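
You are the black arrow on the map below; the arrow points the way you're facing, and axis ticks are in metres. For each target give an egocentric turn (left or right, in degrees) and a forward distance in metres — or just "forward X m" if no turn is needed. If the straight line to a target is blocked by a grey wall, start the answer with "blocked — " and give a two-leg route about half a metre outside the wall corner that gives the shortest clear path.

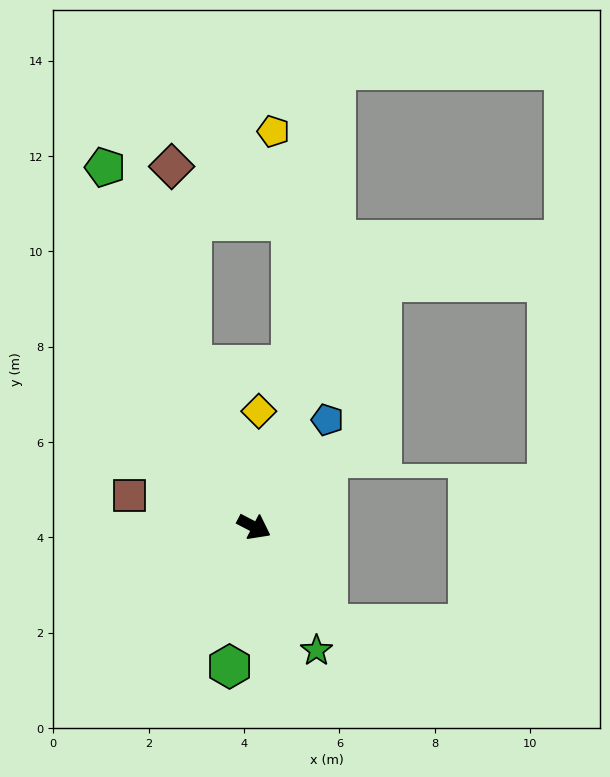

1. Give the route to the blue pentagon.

turn left 83°, forward 2.7 m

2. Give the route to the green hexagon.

turn right 72°, forward 3.0 m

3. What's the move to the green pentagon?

turn left 140°, forward 8.2 m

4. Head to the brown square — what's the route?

turn right 167°, forward 2.7 m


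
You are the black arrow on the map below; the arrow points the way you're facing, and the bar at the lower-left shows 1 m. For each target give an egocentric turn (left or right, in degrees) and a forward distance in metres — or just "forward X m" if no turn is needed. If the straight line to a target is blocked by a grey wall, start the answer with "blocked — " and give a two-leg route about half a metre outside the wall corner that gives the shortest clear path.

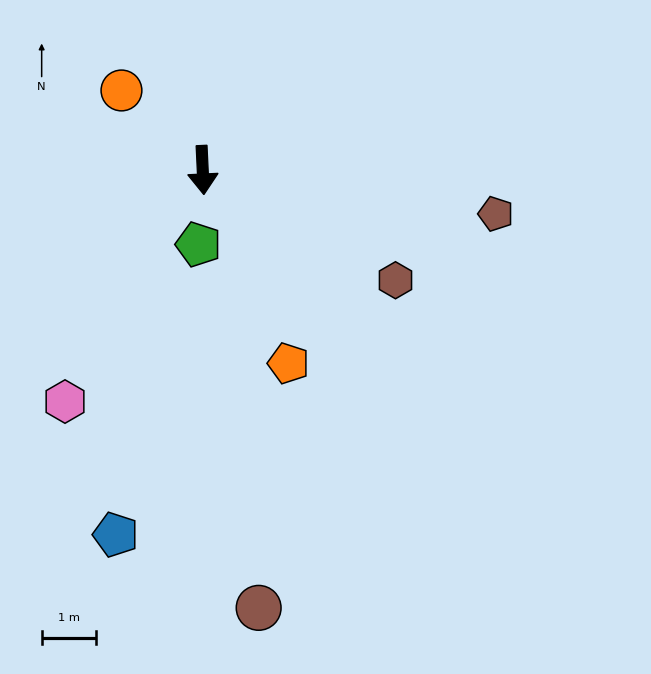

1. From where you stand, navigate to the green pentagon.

turn right 6°, forward 1.4 m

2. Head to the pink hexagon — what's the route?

turn right 33°, forward 5.0 m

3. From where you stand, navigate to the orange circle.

turn right 137°, forward 2.1 m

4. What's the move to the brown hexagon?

turn left 58°, forward 4.1 m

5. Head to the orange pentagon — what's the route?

turn left 21°, forward 3.9 m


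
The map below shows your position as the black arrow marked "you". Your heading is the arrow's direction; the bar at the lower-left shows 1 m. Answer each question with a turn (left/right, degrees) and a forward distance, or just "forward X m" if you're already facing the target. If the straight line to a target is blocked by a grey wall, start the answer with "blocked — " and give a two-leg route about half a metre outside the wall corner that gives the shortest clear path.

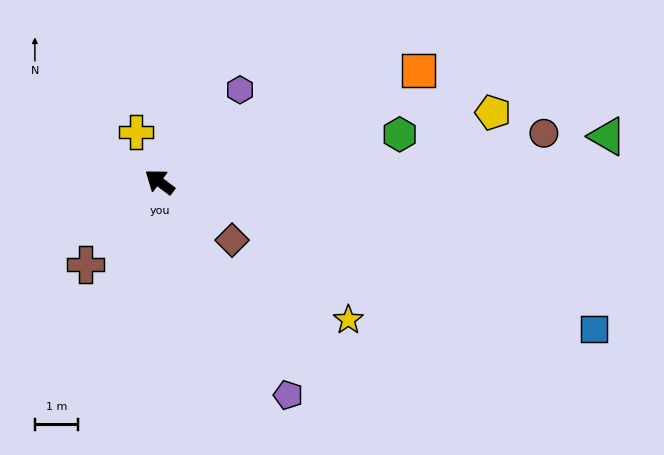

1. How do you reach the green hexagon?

turn right 132°, forward 5.6 m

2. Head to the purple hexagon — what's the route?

turn right 94°, forward 2.8 m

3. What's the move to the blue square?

turn right 162°, forward 10.6 m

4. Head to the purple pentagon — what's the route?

turn left 158°, forward 5.7 m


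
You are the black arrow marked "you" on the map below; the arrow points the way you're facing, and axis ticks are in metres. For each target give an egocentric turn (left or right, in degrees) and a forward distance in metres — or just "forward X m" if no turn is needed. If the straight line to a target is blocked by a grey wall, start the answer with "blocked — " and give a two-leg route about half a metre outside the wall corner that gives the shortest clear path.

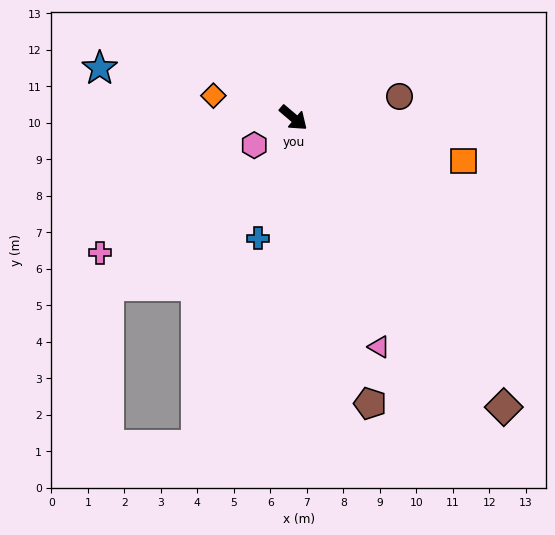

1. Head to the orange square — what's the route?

turn left 26°, forward 4.8 m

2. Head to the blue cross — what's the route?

turn right 66°, forward 3.4 m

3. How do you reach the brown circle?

turn left 52°, forward 3.0 m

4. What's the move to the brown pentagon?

turn right 35°, forward 8.1 m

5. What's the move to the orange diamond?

turn right 155°, forward 2.3 m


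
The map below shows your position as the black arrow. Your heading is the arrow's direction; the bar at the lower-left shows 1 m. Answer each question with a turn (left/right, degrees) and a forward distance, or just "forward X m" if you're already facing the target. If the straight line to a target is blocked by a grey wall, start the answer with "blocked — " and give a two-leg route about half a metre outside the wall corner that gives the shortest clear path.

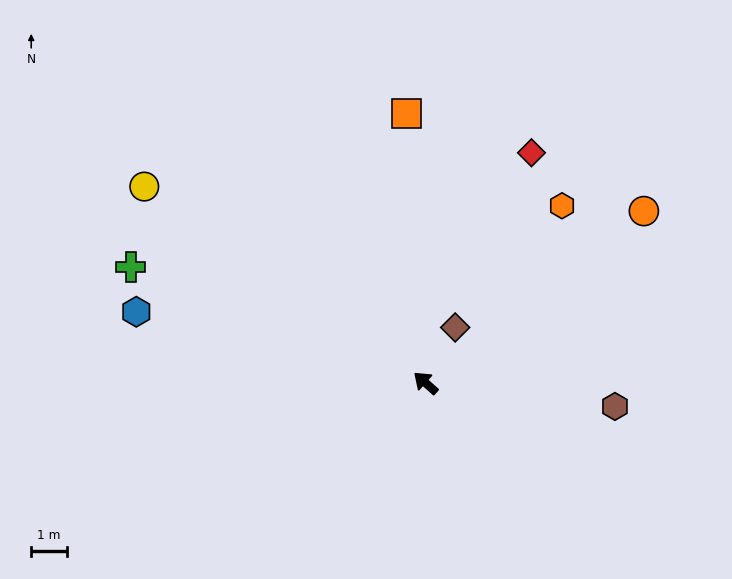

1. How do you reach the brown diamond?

turn right 76°, forward 1.8 m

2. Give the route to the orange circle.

turn right 100°, forward 7.8 m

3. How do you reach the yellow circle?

turn left 7°, forward 9.6 m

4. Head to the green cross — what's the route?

turn left 20°, forward 8.8 m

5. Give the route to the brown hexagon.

turn right 145°, forward 5.3 m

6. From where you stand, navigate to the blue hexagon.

turn left 28°, forward 8.3 m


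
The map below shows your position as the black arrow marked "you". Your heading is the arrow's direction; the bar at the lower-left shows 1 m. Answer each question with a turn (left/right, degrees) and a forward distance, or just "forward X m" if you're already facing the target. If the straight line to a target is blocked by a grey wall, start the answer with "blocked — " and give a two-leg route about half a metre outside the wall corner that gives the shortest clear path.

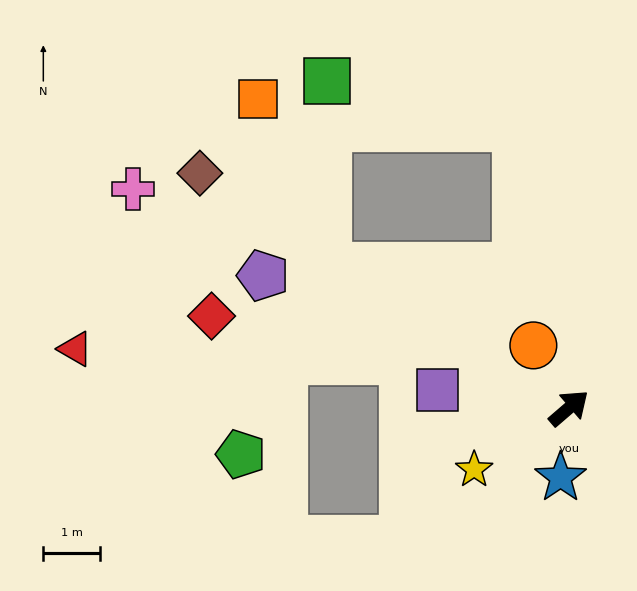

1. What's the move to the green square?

blocked — turn left 109°, forward 4.9 m, then turn right 60°, forward 3.2 m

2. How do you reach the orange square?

blocked — turn left 109°, forward 4.9 m, then turn right 37°, forward 3.2 m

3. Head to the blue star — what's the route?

turn right 138°, forward 1.2 m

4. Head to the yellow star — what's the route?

turn left 172°, forward 2.0 m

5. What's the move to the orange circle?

turn left 79°, forward 1.3 m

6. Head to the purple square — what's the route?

turn left 131°, forward 2.3 m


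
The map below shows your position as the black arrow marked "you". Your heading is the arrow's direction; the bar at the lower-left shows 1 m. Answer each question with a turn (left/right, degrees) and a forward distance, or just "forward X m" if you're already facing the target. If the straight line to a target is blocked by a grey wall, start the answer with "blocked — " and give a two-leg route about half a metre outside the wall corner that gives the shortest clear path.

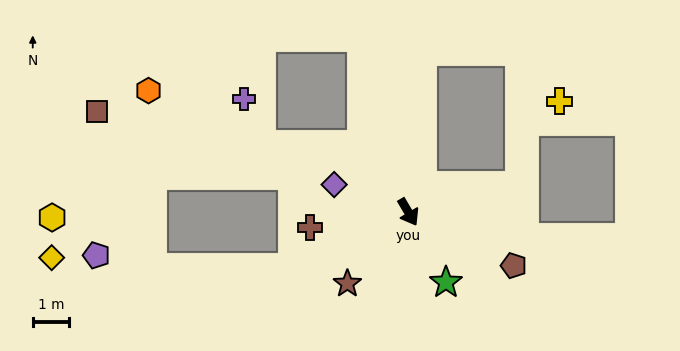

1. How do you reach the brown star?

turn right 71°, forward 2.6 m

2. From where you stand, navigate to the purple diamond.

turn right 141°, forward 2.2 m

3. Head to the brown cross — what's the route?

turn right 112°, forward 2.8 m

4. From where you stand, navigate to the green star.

turn right 2°, forward 2.2 m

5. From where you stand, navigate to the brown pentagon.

turn left 33°, forward 3.3 m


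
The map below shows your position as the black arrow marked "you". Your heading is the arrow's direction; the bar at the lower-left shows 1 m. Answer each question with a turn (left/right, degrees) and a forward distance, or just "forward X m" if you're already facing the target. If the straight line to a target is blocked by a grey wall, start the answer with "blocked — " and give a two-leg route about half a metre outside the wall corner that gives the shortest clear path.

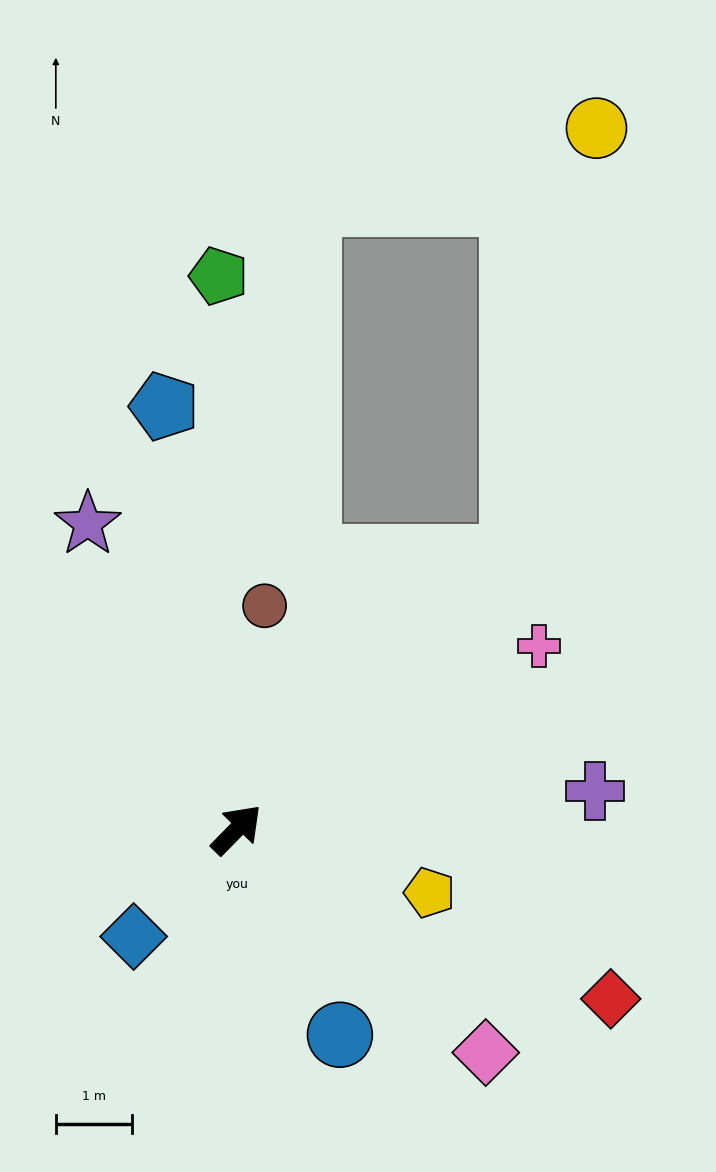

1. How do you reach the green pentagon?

turn left 46°, forward 7.2 m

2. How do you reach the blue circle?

turn right 109°, forward 3.0 m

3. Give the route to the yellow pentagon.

turn right 64°, forward 2.7 m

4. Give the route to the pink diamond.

turn right 87°, forward 4.4 m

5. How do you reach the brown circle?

turn left 37°, forward 3.0 m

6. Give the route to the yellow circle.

blocked — forward 5.1 m, then turn left 33°, forward 5.7 m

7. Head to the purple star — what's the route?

turn left 70°, forward 4.4 m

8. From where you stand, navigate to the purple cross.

turn right 39°, forward 4.7 m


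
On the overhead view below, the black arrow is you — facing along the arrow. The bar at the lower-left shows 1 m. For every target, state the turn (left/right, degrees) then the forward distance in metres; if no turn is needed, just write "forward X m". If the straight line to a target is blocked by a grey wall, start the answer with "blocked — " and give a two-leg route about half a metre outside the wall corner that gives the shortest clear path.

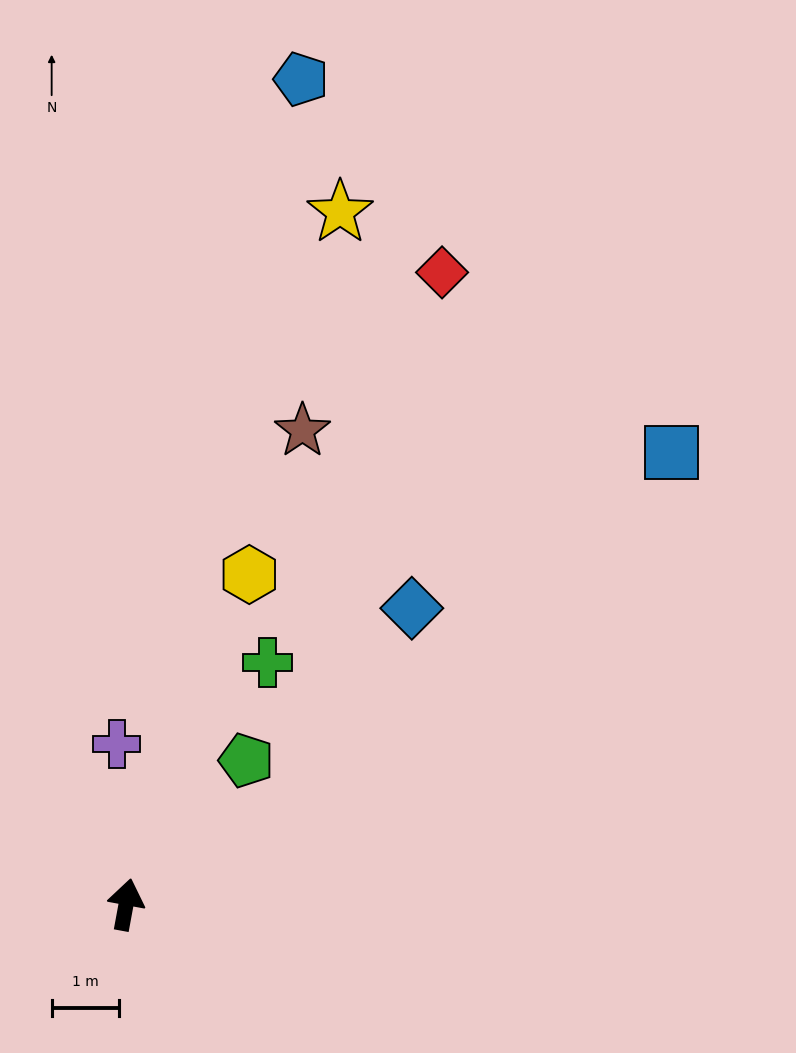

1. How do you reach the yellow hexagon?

turn right 10°, forward 5.2 m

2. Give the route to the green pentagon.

turn right 29°, forward 2.8 m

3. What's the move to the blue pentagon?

forward 12.5 m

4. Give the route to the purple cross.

turn left 14°, forward 2.4 m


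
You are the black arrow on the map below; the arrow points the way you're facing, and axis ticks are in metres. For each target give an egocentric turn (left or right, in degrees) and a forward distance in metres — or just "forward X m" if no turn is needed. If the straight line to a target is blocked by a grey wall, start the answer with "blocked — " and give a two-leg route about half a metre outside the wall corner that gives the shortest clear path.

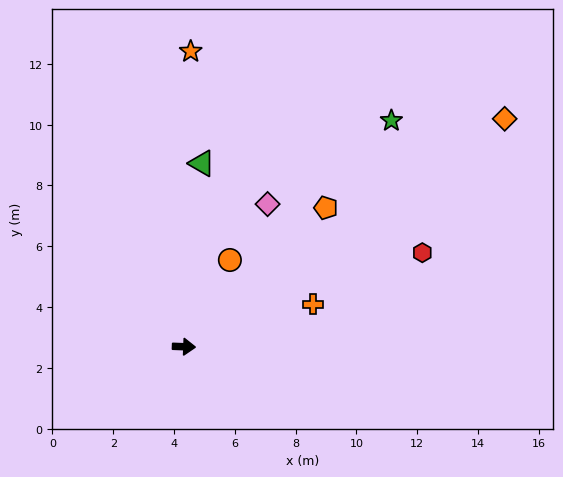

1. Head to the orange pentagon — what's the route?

turn left 46°, forward 6.5 m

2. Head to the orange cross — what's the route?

turn left 20°, forward 4.5 m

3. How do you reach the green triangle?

turn left 87°, forward 6.1 m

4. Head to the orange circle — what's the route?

turn left 64°, forward 3.2 m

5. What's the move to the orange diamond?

turn left 38°, forward 12.9 m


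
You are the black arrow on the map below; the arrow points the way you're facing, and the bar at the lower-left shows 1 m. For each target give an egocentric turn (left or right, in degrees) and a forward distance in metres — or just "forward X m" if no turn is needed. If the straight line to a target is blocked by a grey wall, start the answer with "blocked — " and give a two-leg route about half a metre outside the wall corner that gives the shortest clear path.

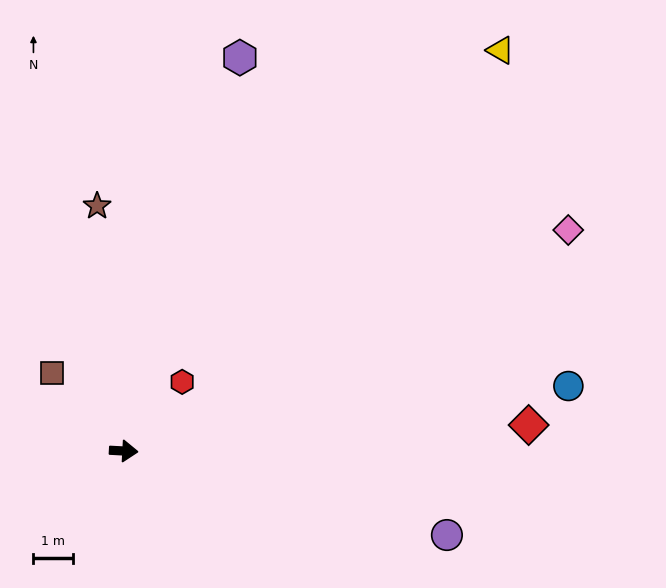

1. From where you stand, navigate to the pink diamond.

turn left 30°, forward 12.7 m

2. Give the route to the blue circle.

turn left 11°, forward 11.5 m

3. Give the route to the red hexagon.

turn left 53°, forward 2.3 m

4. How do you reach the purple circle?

turn right 11°, forward 8.5 m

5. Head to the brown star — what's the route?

turn left 99°, forward 6.3 m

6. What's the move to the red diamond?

turn left 7°, forward 10.4 m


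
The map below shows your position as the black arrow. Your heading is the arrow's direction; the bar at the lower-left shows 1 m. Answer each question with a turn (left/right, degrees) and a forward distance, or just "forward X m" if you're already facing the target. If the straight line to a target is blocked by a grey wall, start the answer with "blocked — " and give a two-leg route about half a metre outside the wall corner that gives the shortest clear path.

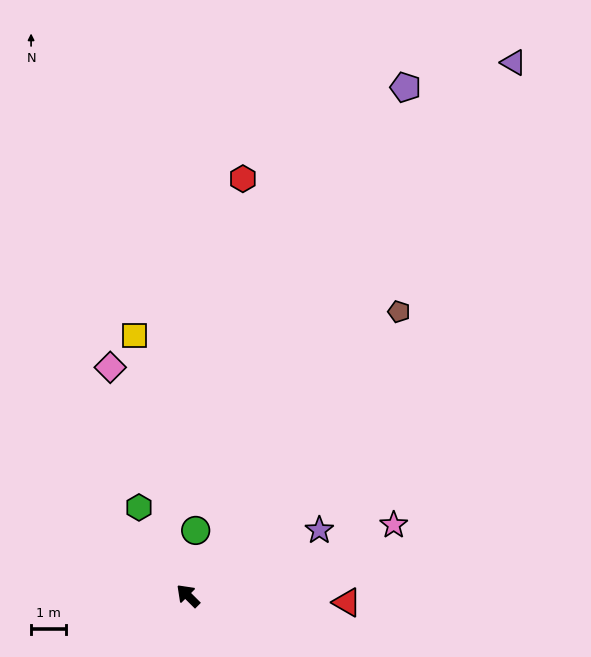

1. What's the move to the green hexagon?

turn right 16°, forward 2.9 m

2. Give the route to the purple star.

turn right 109°, forward 4.2 m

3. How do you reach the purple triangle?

turn right 77°, forward 18.0 m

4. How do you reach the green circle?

turn right 52°, forward 1.9 m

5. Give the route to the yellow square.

turn right 34°, forward 7.7 m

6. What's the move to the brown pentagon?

turn right 82°, forward 10.2 m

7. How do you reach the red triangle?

turn right 138°, forward 4.6 m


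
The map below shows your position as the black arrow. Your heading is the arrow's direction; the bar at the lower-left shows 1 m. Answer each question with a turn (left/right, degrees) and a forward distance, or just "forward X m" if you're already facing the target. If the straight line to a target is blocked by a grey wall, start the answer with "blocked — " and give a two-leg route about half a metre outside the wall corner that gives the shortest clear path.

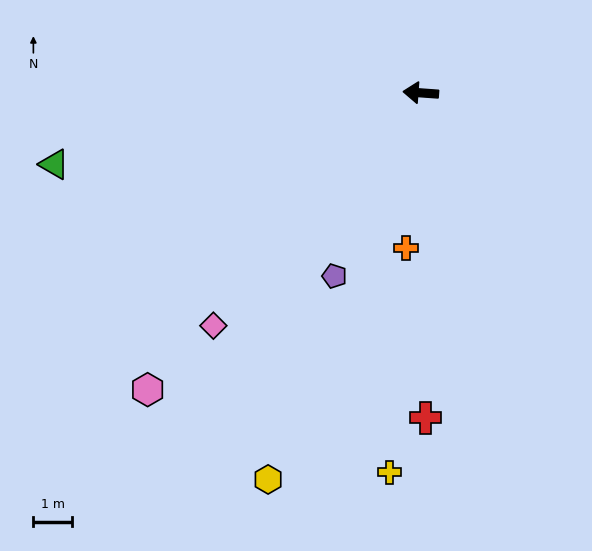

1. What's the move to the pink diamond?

turn left 52°, forward 8.0 m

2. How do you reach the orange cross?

turn left 89°, forward 4.0 m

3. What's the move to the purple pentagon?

turn left 69°, forward 5.2 m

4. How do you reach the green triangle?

turn left 15°, forward 9.6 m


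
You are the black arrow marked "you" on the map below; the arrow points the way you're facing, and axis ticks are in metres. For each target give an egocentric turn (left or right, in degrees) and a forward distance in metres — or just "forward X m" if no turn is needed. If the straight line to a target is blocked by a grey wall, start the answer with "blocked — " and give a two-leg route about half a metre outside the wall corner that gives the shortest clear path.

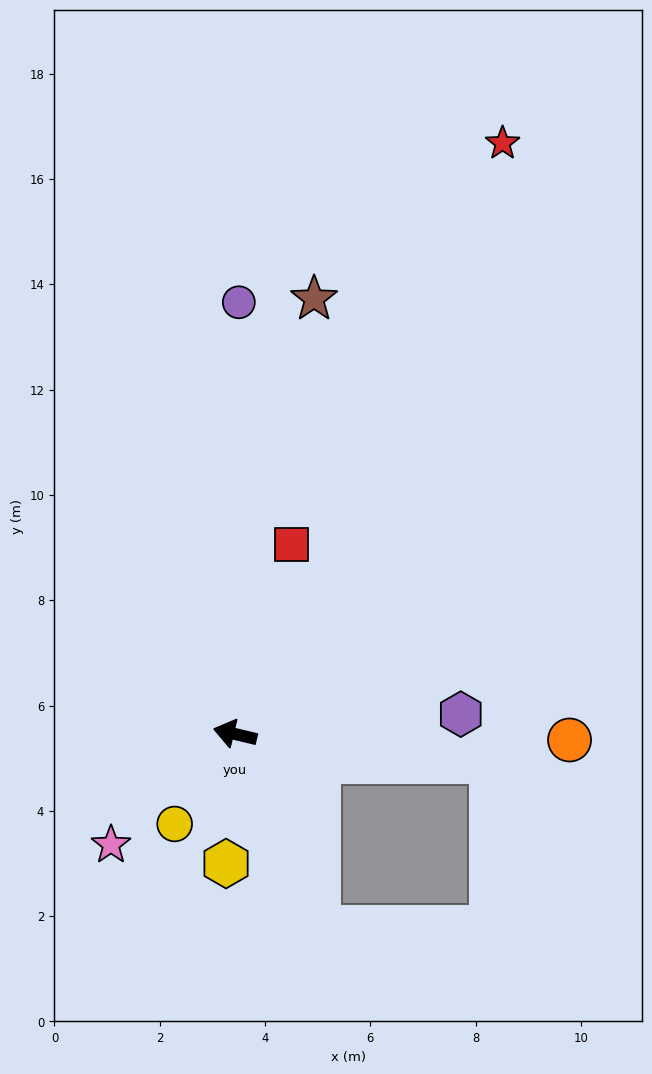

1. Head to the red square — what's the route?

turn right 93°, forward 3.7 m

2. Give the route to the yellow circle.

turn left 70°, forward 2.1 m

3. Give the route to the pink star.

turn left 55°, forward 3.2 m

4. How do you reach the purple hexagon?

turn right 162°, forward 4.3 m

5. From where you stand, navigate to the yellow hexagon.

turn left 99°, forward 2.5 m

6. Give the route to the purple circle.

turn right 77°, forward 8.2 m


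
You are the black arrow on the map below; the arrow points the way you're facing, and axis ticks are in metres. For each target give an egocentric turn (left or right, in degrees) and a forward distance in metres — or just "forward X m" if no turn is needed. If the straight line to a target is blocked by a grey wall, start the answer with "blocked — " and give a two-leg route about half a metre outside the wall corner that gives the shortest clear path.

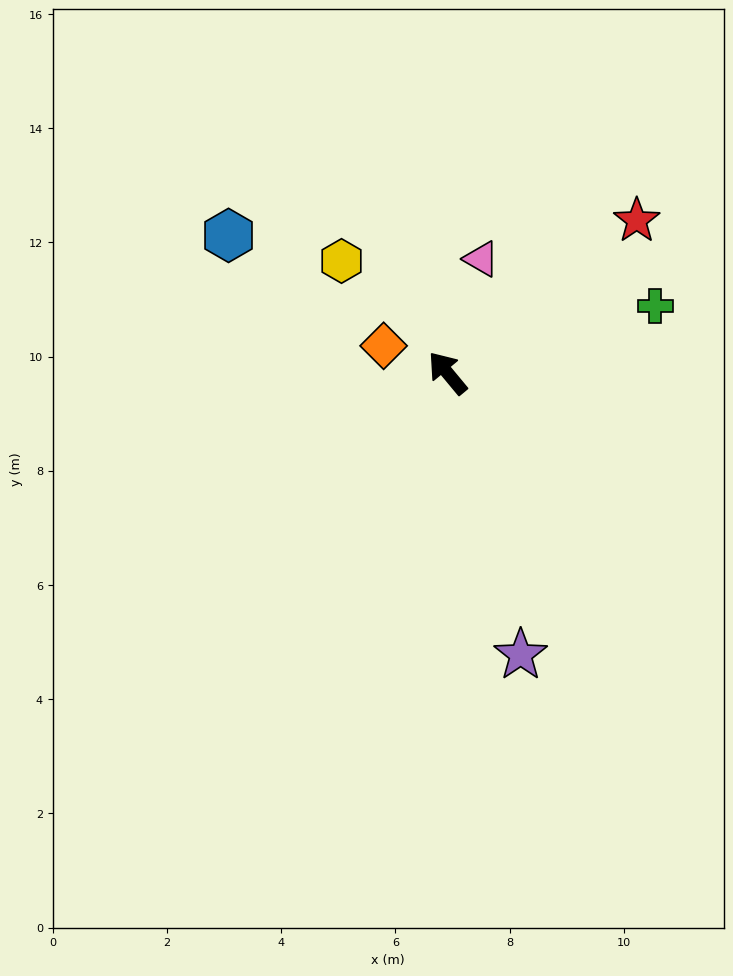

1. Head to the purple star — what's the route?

turn left 155°, forward 5.1 m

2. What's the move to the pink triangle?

turn right 56°, forward 2.1 m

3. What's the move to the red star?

turn right 91°, forward 4.3 m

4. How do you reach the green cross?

turn right 112°, forward 3.8 m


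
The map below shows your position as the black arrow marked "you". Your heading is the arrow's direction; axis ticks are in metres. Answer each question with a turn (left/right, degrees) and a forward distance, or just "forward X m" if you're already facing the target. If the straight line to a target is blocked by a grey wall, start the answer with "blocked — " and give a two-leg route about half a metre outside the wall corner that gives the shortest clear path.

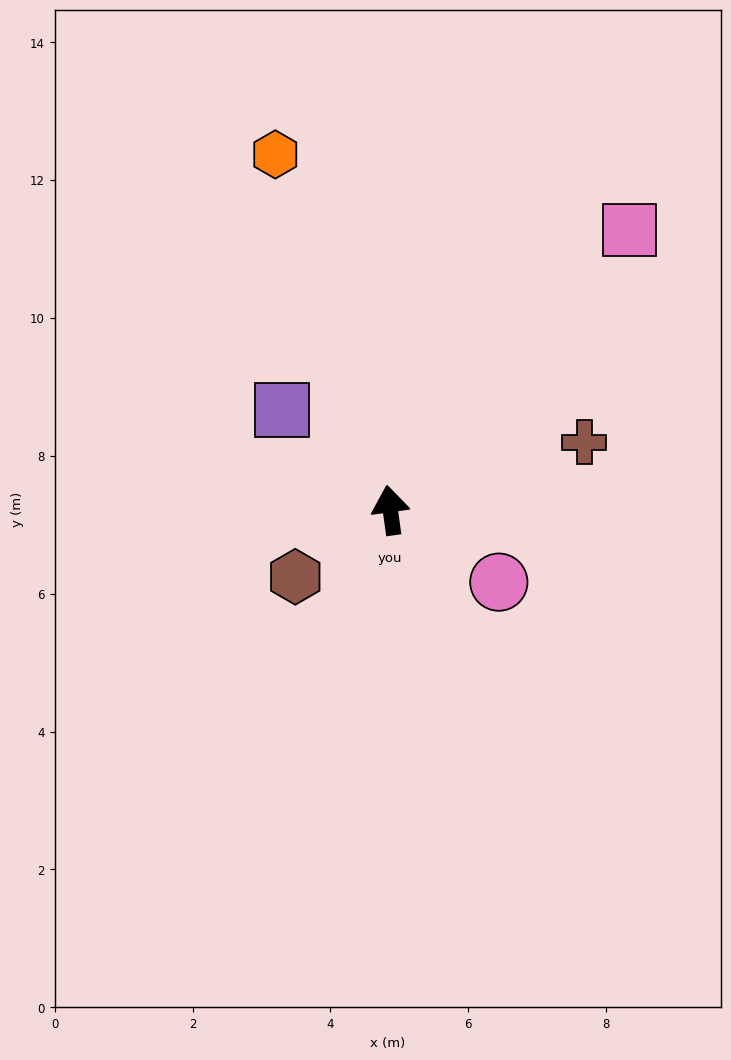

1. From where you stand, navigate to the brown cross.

turn right 79°, forward 3.0 m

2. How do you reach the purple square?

turn left 39°, forward 2.1 m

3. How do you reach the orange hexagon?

turn left 10°, forward 5.4 m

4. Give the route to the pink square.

turn right 48°, forward 5.3 m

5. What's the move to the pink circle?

turn right 131°, forward 1.9 m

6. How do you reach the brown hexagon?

turn left 117°, forward 1.7 m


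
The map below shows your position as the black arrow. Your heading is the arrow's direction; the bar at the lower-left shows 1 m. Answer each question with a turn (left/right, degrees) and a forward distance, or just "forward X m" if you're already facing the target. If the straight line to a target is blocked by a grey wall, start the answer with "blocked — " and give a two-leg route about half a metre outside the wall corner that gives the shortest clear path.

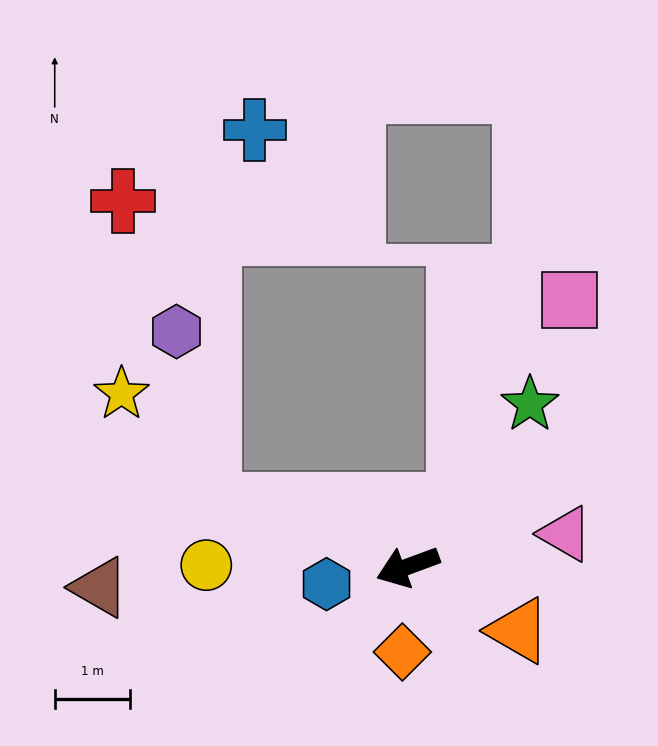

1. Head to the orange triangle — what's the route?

turn left 130°, forward 1.7 m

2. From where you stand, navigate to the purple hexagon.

blocked — turn right 37°, forward 2.8 m, then turn right 63°, forward 2.3 m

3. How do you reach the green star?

turn right 147°, forward 2.7 m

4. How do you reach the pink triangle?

turn left 171°, forward 2.1 m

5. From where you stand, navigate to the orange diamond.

turn left 66°, forward 1.1 m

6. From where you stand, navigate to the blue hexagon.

turn right 8°, forward 1.1 m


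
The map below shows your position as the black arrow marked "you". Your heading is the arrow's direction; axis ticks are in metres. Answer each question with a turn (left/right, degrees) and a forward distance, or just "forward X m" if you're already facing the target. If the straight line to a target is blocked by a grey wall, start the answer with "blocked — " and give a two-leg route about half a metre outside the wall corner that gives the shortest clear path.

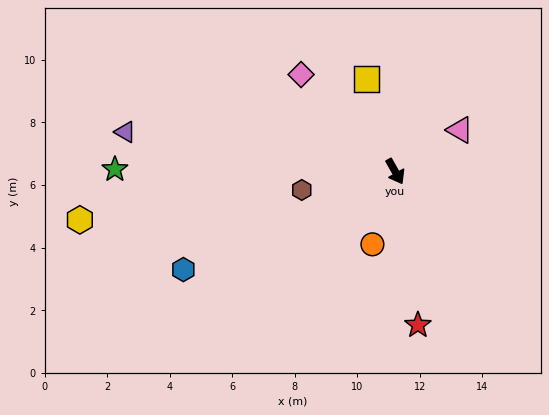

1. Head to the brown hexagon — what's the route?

turn right 108°, forward 3.0 m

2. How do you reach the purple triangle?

turn right 128°, forward 8.7 m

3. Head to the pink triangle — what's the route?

turn left 93°, forward 2.5 m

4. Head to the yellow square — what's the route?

turn left 168°, forward 3.1 m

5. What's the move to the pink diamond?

turn right 165°, forward 4.3 m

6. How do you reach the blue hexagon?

turn right 95°, forward 7.5 m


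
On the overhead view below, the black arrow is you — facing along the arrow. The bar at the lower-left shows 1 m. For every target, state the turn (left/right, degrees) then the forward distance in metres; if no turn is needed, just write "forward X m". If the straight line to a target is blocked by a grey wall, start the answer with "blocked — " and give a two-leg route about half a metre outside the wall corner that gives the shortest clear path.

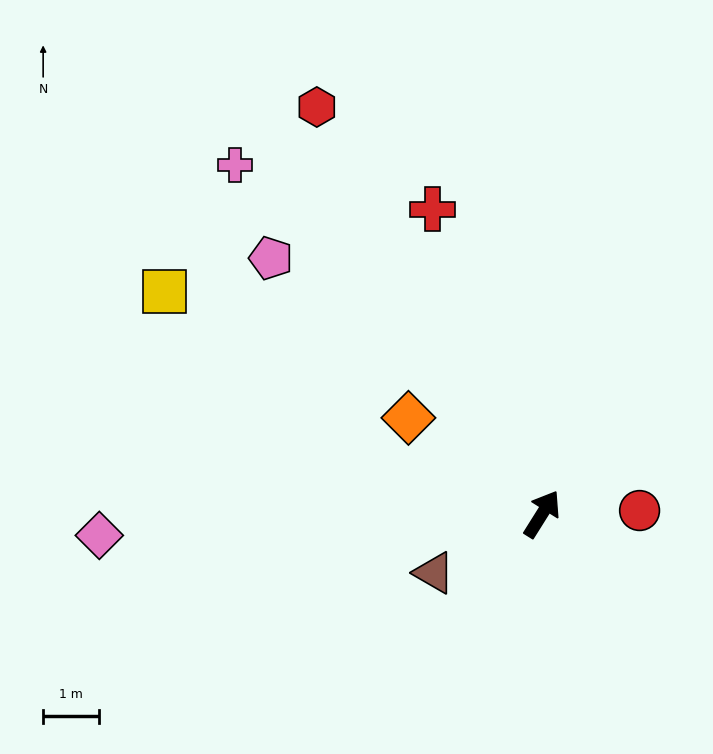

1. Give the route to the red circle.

turn right 56°, forward 1.8 m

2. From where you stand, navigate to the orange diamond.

turn left 86°, forward 3.0 m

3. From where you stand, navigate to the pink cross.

turn left 73°, forward 8.4 m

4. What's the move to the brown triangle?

turn left 151°, forward 2.2 m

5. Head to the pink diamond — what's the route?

turn left 125°, forward 8.0 m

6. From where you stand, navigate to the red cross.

turn left 52°, forward 5.8 m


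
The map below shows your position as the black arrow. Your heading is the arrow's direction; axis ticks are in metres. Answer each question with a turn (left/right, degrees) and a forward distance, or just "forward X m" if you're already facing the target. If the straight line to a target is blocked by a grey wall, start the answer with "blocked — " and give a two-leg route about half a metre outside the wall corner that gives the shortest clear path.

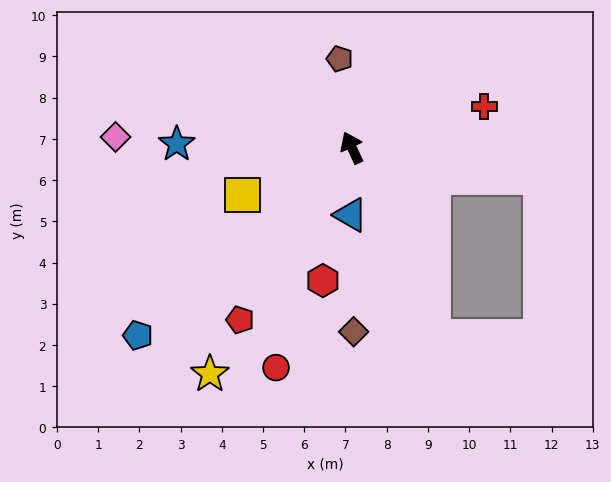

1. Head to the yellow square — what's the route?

turn left 89°, forward 2.9 m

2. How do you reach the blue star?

turn left 64°, forward 4.3 m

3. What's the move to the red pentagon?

turn left 122°, forward 5.0 m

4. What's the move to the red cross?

turn right 98°, forward 3.4 m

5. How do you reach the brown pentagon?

turn right 17°, forward 2.2 m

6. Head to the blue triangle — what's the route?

turn left 154°, forward 1.6 m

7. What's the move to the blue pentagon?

turn left 106°, forward 6.9 m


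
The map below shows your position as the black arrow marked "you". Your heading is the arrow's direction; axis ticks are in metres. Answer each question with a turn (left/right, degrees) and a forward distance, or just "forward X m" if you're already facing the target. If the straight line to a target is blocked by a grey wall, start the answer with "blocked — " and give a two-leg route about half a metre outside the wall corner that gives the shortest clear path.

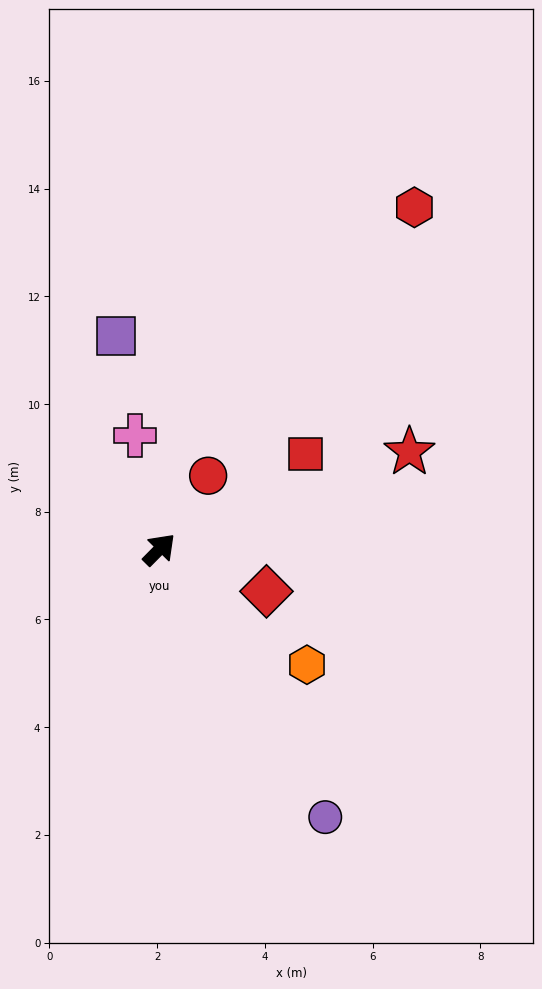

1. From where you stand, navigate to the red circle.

turn left 11°, forward 1.6 m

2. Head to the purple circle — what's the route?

turn right 104°, forward 5.9 m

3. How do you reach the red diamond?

turn right 67°, forward 2.1 m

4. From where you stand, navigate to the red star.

turn right 24°, forward 5.0 m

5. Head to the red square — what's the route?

turn right 12°, forward 3.2 m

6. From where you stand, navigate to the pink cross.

turn left 57°, forward 2.2 m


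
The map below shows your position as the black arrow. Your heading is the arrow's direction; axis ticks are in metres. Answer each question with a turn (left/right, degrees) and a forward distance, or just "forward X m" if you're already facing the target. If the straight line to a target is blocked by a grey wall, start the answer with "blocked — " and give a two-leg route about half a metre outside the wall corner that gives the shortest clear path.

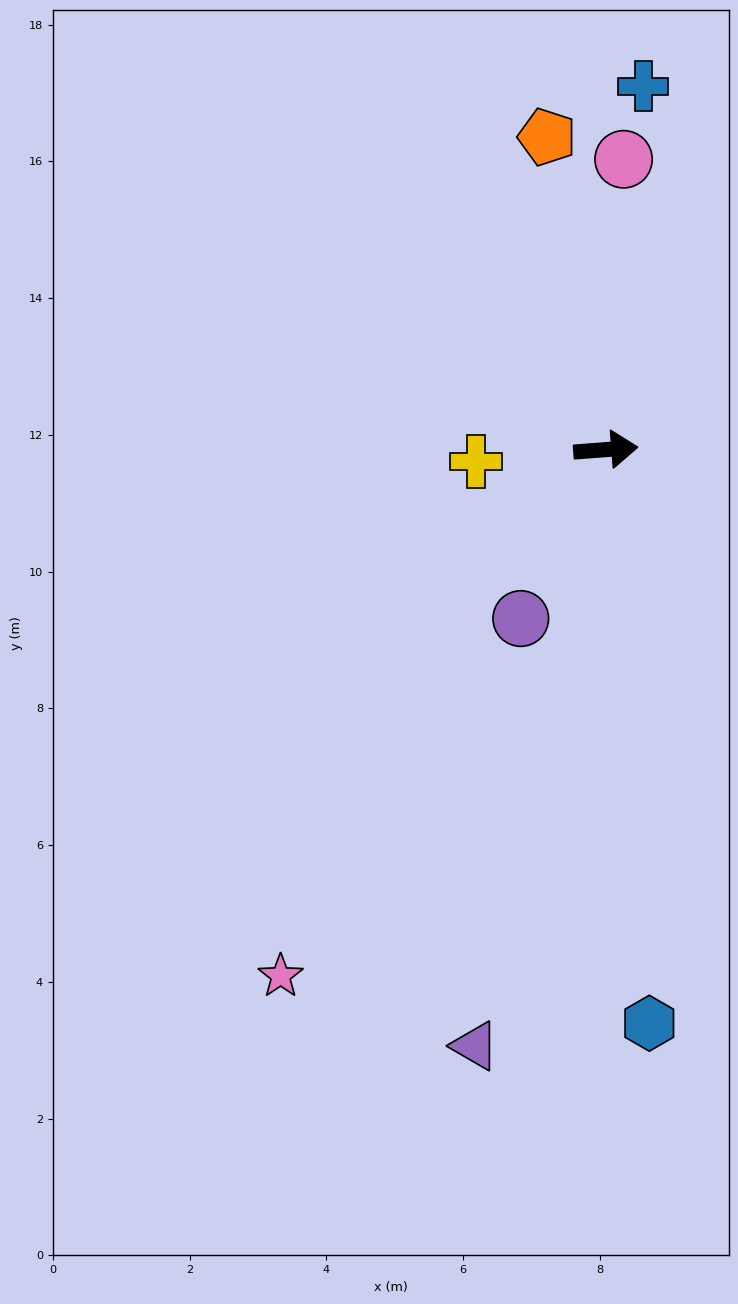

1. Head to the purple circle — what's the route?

turn right 121°, forward 2.8 m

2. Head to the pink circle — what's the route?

turn left 82°, forward 4.3 m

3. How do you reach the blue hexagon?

turn right 90°, forward 8.4 m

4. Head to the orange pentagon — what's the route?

turn left 96°, forward 4.7 m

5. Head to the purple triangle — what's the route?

turn right 107°, forward 8.9 m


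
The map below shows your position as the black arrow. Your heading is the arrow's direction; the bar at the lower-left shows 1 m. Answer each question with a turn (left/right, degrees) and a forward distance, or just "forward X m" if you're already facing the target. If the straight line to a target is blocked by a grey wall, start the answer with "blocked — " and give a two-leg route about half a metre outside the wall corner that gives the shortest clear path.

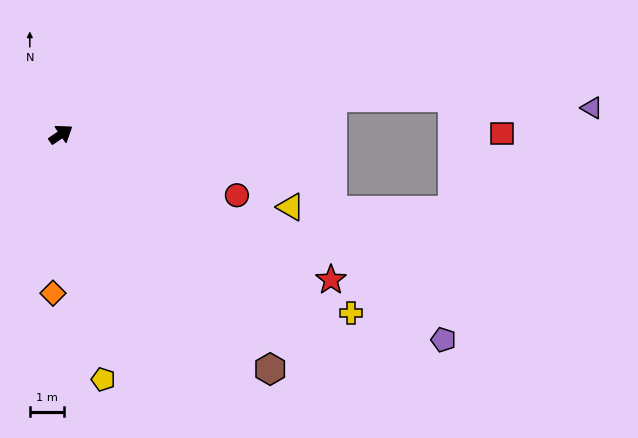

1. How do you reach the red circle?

turn right 54°, forward 5.4 m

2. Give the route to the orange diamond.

turn right 127°, forward 4.6 m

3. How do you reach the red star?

turn right 63°, forward 8.9 m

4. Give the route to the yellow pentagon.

turn right 115°, forward 7.2 m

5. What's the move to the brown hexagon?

turn right 83°, forward 9.1 m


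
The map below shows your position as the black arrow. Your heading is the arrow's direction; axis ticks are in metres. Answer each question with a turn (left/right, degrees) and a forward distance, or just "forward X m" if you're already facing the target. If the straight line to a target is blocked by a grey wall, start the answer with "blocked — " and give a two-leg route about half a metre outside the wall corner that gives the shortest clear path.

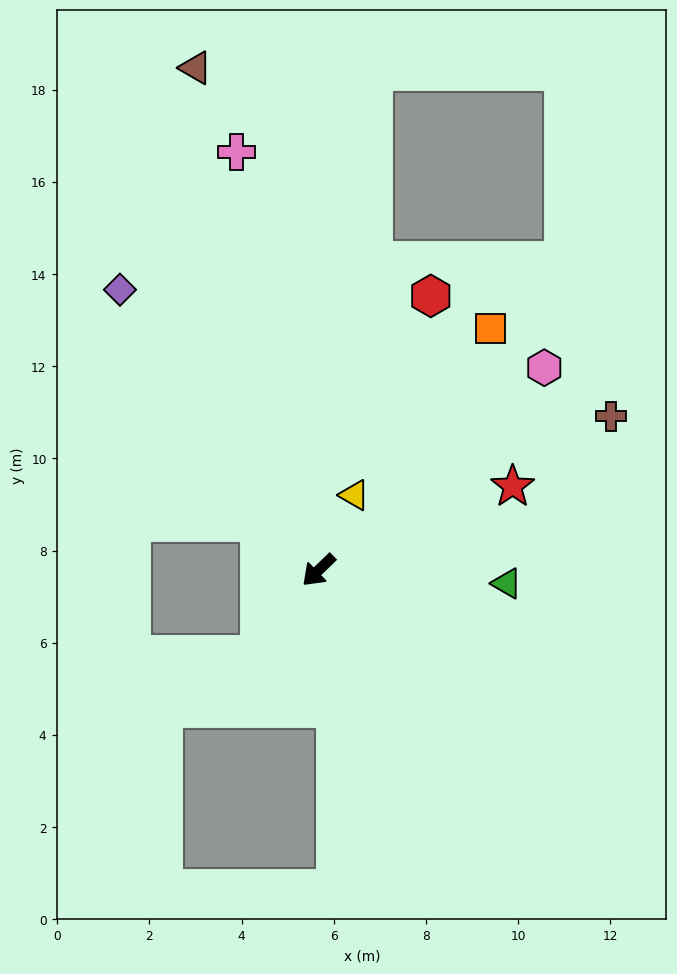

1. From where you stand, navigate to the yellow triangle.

turn right 160°, forward 1.8 m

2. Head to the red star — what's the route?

turn left 159°, forward 4.6 m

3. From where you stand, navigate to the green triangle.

turn left 132°, forward 4.1 m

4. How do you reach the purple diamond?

turn right 99°, forward 7.5 m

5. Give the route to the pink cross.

turn right 123°, forward 9.2 m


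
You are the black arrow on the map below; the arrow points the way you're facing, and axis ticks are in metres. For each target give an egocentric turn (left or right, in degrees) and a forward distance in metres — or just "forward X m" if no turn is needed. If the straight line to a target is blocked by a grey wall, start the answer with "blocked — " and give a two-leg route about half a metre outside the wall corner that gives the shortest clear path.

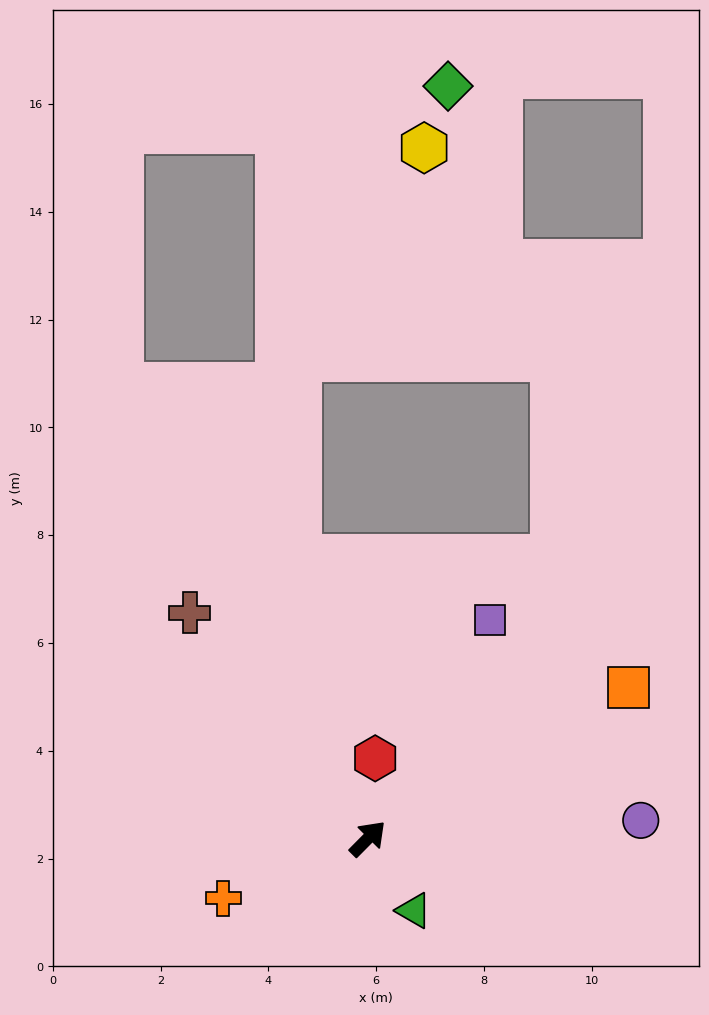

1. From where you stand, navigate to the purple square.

turn left 16°, forward 4.6 m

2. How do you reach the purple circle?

turn right 41°, forward 5.1 m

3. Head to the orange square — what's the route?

turn right 15°, forward 5.6 m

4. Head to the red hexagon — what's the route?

turn left 40°, forward 1.5 m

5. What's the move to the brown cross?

turn left 83°, forward 5.3 m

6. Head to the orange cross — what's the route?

turn left 157°, forward 2.9 m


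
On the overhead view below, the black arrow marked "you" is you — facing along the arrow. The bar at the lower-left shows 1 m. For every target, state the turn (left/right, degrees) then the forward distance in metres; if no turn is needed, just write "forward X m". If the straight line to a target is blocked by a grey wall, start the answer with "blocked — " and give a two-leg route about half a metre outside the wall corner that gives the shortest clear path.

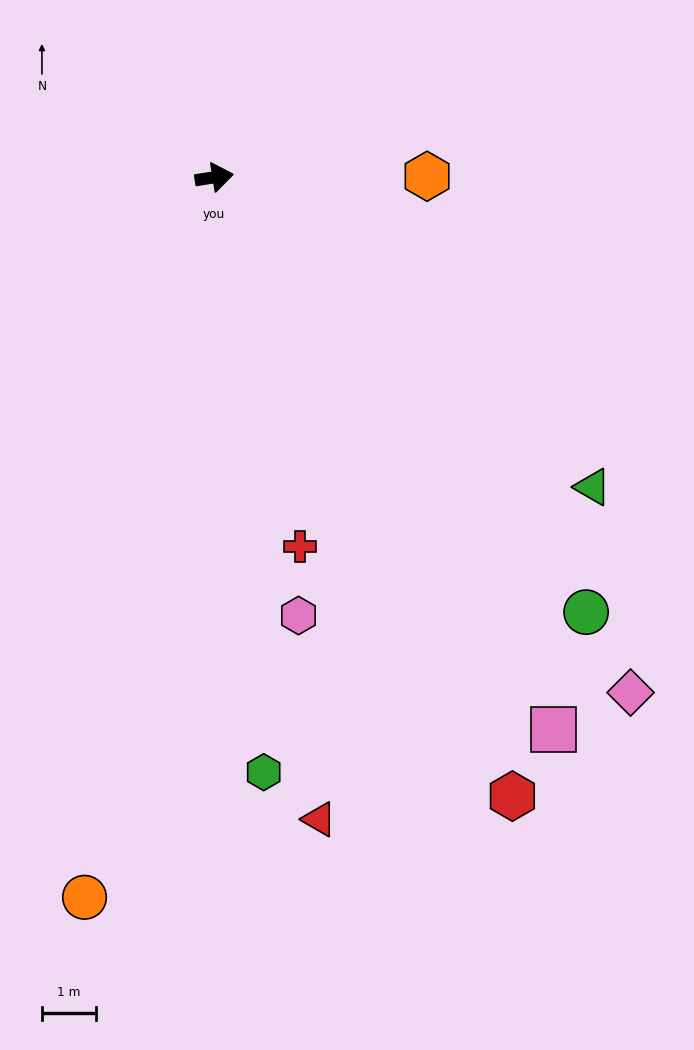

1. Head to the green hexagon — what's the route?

turn right 94°, forward 11.1 m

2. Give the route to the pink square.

turn right 67°, forward 12.1 m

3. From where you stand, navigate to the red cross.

turn right 86°, forward 7.1 m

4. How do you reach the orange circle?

turn right 109°, forward 13.6 m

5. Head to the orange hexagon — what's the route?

turn right 9°, forward 4.0 m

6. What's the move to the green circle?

turn right 58°, forward 10.7 m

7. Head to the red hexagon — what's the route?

turn right 73°, forward 12.8 m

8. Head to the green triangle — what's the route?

turn right 48°, forward 9.1 m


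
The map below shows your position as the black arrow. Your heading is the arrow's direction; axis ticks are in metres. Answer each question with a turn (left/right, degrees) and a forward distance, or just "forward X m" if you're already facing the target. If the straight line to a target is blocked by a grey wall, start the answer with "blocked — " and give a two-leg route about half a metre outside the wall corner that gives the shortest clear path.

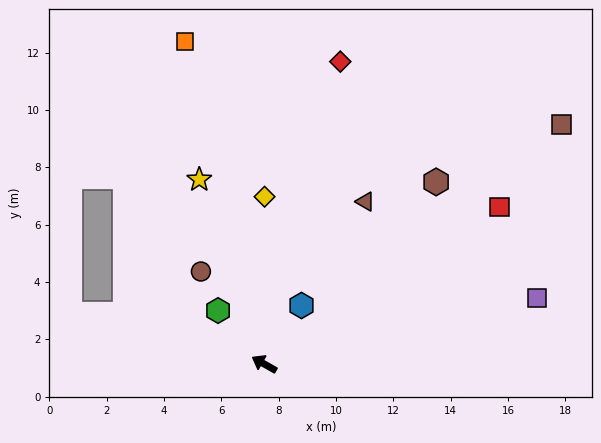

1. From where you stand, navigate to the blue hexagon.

turn right 93°, forward 2.4 m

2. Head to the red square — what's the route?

turn right 117°, forward 9.9 m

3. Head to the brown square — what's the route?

turn right 112°, forward 13.3 m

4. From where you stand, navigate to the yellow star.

turn right 41°, forward 6.8 m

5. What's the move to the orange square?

turn right 47°, forward 11.6 m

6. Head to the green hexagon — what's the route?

turn right 20°, forward 2.5 m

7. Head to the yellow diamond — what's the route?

turn right 61°, forward 5.8 m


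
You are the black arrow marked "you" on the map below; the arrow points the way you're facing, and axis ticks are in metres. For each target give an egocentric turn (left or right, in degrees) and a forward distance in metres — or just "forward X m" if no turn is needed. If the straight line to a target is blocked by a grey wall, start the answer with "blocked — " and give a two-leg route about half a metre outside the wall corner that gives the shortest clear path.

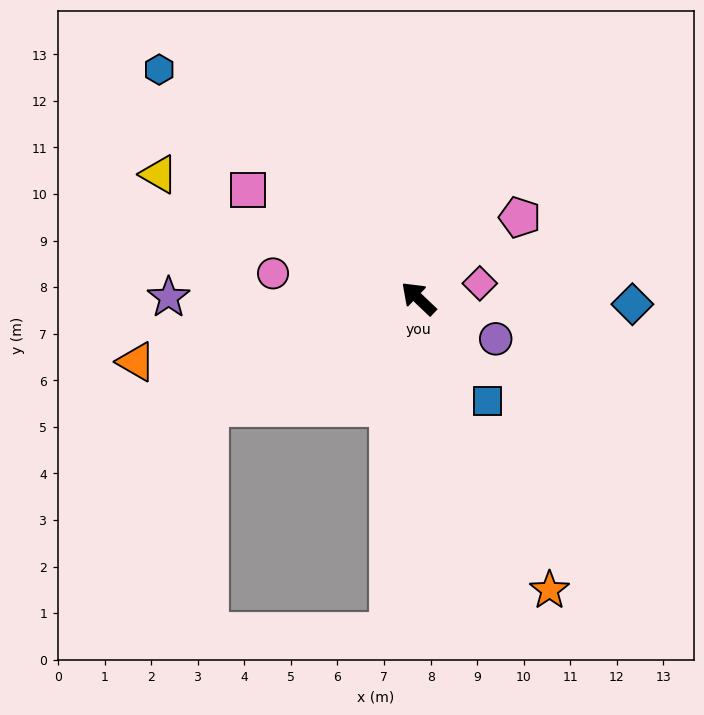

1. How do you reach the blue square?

turn left 167°, forward 2.7 m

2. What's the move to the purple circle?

turn right 164°, forward 1.9 m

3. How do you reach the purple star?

turn left 43°, forward 5.4 m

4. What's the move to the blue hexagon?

turn left 2°, forward 7.4 m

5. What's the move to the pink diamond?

turn right 123°, forward 1.4 m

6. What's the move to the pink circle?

turn left 34°, forward 3.2 m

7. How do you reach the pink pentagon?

turn right 98°, forward 2.8 m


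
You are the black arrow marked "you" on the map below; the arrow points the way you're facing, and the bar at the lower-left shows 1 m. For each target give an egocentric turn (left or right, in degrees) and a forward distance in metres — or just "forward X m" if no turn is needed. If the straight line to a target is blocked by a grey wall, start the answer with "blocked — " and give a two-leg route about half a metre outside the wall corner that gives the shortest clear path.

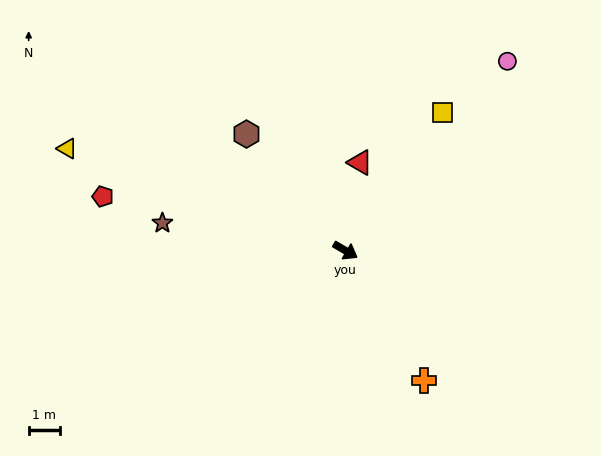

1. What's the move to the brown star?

turn right 158°, forward 6.0 m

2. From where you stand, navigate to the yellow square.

turn left 85°, forward 5.4 m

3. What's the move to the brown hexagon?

turn left 161°, forward 4.9 m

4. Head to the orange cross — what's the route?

turn right 29°, forward 4.9 m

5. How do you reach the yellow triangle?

turn right 170°, forward 9.5 m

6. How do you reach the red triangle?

turn left 111°, forward 2.9 m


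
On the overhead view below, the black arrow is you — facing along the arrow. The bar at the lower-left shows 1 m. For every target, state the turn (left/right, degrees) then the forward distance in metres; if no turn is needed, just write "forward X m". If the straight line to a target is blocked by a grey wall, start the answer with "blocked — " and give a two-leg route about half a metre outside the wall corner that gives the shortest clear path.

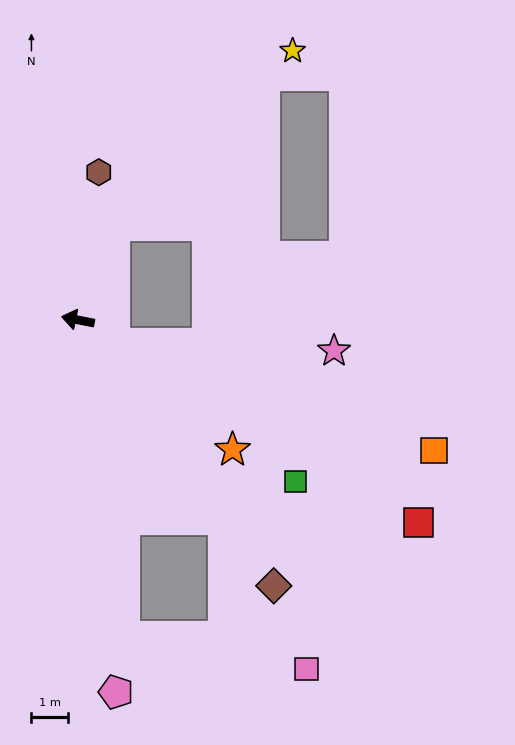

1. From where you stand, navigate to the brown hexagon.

turn right 87°, forward 4.0 m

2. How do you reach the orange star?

turn left 151°, forward 5.4 m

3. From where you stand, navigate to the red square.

turn left 161°, forward 10.7 m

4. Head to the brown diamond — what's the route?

turn left 138°, forward 8.9 m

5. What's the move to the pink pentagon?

turn left 107°, forward 10.1 m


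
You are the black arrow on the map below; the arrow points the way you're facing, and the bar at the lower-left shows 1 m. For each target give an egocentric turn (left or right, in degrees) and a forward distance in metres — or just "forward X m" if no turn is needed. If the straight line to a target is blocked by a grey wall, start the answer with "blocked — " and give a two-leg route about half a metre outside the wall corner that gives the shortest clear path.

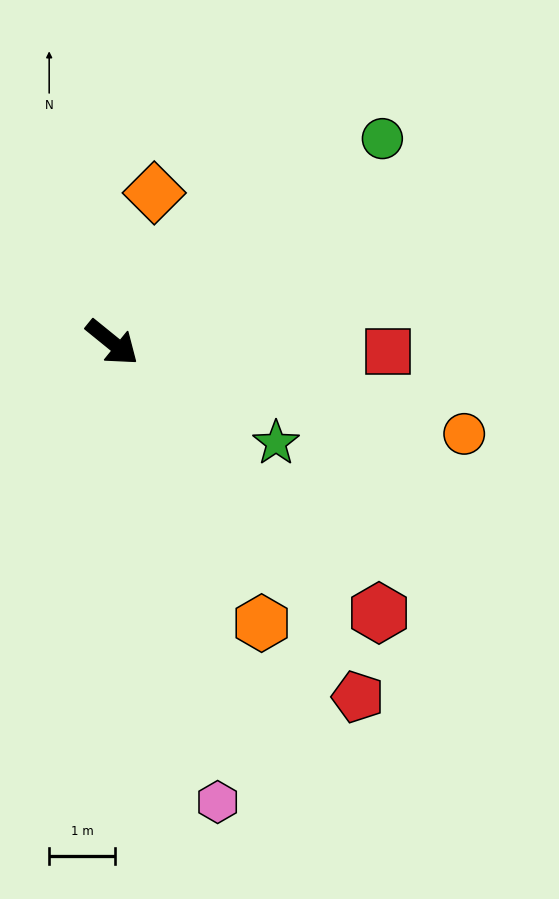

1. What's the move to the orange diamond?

turn left 113°, forward 2.3 m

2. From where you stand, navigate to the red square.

turn left 37°, forward 4.2 m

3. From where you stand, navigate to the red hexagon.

turn right 6°, forward 5.7 m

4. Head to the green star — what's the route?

turn left 8°, forward 2.9 m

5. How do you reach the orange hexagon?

turn right 23°, forward 4.8 m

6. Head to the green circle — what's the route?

turn left 76°, forward 5.1 m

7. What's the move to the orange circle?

turn left 24°, forward 5.5 m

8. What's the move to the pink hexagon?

turn right 38°, forward 7.1 m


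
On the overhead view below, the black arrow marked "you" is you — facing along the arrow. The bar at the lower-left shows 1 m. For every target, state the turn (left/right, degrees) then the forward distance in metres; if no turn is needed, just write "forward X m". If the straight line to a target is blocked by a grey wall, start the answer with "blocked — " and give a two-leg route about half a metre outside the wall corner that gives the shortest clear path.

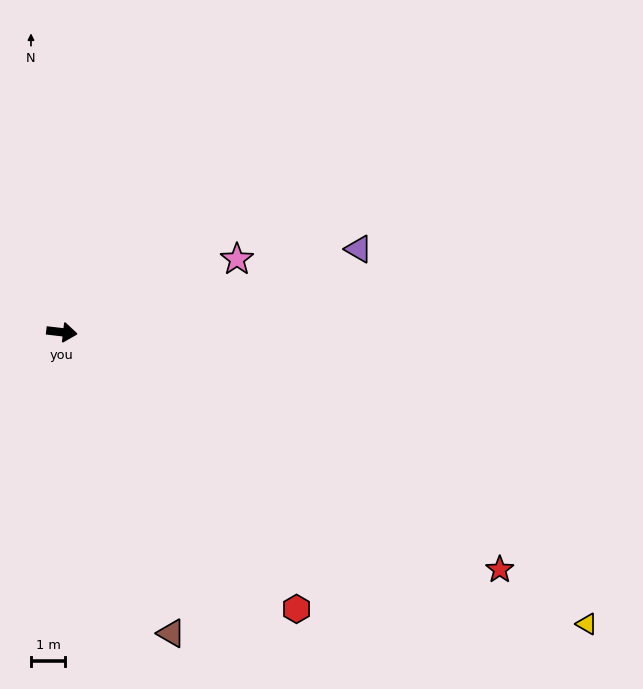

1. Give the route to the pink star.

turn left 29°, forward 5.5 m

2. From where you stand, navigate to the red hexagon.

turn right 43°, forward 10.5 m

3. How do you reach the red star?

turn right 22°, forward 14.4 m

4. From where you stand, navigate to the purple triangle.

turn left 22°, forward 8.9 m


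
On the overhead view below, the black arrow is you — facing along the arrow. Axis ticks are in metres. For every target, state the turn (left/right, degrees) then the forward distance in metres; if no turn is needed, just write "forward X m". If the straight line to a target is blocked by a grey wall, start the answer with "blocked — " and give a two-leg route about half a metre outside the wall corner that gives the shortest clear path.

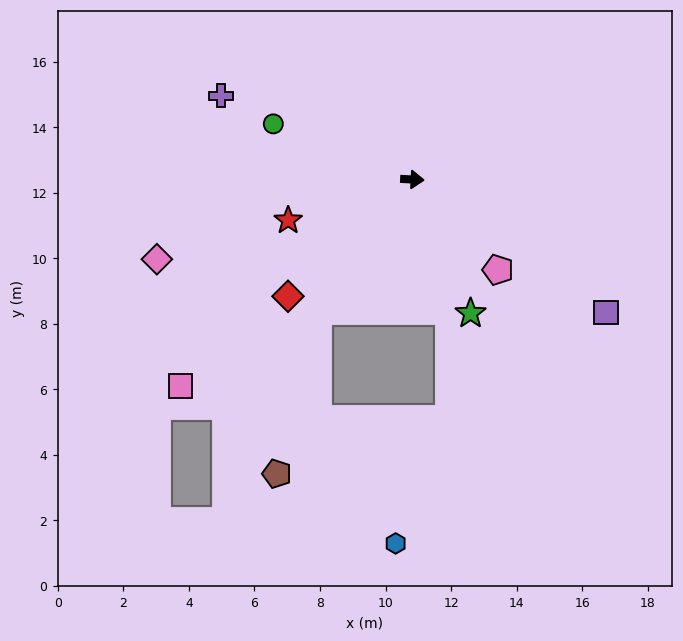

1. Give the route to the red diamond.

turn right 134°, forward 5.2 m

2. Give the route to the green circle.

turn left 161°, forward 4.6 m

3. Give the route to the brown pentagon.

blocked — turn right 123°, forward 4.9 m, then turn left 22°, forward 5.1 m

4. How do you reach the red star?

turn right 159°, forward 4.0 m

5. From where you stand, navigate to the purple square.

turn right 31°, forward 7.2 m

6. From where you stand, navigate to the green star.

turn right 63°, forward 4.5 m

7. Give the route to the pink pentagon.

turn right 44°, forward 3.8 m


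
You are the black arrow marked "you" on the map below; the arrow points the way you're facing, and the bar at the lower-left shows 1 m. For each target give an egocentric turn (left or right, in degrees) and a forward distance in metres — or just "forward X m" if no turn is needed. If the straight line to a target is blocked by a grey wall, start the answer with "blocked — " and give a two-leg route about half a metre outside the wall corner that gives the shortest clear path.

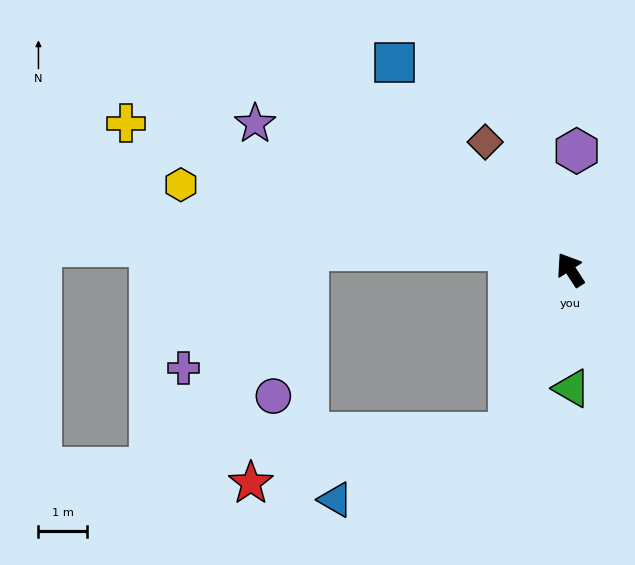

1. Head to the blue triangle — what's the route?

blocked — turn left 126°, forward 3.6 m, then turn right 48°, forward 3.8 m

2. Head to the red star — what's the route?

blocked — turn left 126°, forward 3.6 m, then turn right 58°, forward 5.4 m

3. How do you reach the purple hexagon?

turn right 36°, forward 2.4 m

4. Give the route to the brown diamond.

forward 3.1 m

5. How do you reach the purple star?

turn left 32°, forward 7.1 m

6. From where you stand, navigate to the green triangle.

turn left 147°, forward 2.4 m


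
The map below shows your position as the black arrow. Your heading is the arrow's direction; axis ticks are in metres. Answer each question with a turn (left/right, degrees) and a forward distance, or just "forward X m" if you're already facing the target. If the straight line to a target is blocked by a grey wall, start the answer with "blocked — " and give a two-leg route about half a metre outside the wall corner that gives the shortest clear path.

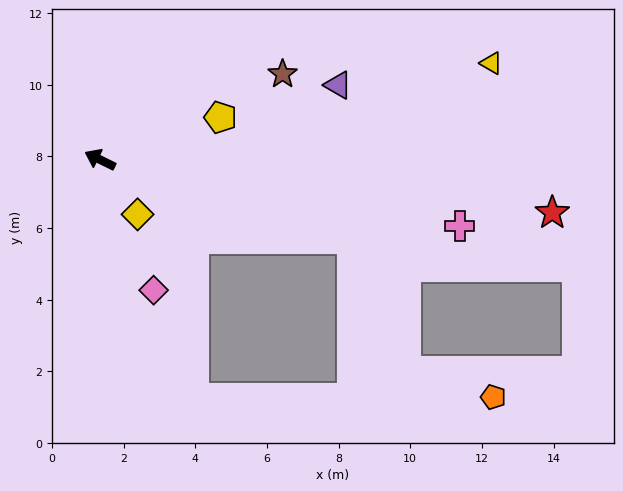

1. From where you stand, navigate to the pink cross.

turn right 164°, forward 10.2 m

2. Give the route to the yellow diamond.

turn left 151°, forward 1.9 m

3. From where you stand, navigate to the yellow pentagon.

turn right 135°, forward 3.6 m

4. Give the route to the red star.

turn right 161°, forward 12.7 m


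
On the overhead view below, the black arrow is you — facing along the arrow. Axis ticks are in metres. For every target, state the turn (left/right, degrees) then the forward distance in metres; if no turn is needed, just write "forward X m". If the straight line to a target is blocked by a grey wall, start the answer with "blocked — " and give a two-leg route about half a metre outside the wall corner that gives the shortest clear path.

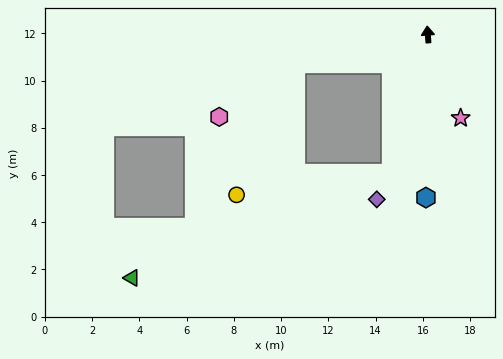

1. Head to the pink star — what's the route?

turn right 163°, forward 3.8 m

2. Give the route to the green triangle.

blocked — turn left 161°, forward 6.1 m, then turn right 53°, forward 11.8 m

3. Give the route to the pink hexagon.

blocked — turn left 98°, forward 5.8 m, then turn left 23°, forward 3.9 m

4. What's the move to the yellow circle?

blocked — turn left 98°, forward 5.8 m, then turn left 54°, forward 6.1 m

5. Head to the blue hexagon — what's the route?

turn left 175°, forward 6.9 m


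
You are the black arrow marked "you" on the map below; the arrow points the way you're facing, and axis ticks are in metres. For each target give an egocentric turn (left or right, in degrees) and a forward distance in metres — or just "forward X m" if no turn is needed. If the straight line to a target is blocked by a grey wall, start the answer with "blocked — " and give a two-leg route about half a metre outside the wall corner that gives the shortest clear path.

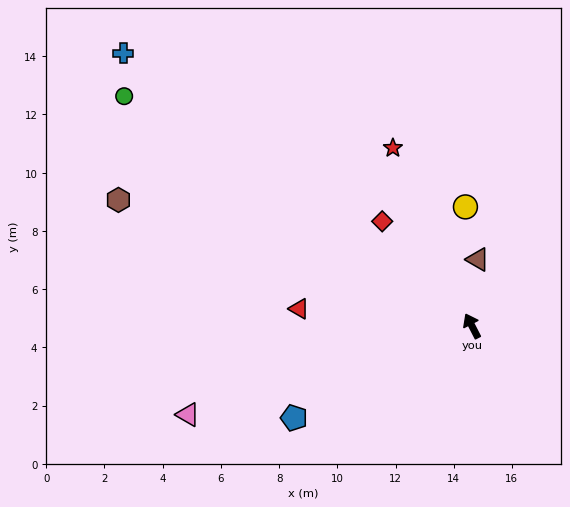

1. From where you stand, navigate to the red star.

turn right 3°, forward 6.7 m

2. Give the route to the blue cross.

turn left 25°, forward 15.2 m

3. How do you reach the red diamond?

turn left 13°, forward 4.7 m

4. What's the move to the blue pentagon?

turn left 90°, forward 6.9 m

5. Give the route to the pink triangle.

turn left 80°, forward 10.2 m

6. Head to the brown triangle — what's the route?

turn right 32°, forward 2.3 m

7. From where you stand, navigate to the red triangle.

turn left 57°, forward 6.0 m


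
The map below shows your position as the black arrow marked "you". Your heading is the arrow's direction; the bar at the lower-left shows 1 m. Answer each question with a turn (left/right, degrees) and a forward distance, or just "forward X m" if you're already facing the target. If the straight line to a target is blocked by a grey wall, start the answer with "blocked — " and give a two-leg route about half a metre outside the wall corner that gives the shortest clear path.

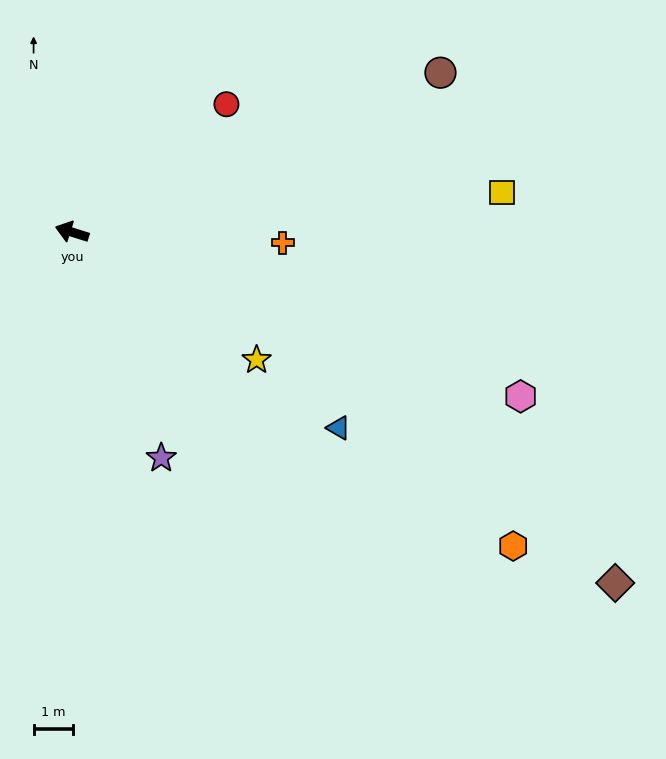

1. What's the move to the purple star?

turn left 129°, forward 6.2 m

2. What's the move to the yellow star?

turn left 163°, forward 5.8 m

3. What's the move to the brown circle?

turn right 139°, forward 10.3 m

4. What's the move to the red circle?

turn right 123°, forward 5.1 m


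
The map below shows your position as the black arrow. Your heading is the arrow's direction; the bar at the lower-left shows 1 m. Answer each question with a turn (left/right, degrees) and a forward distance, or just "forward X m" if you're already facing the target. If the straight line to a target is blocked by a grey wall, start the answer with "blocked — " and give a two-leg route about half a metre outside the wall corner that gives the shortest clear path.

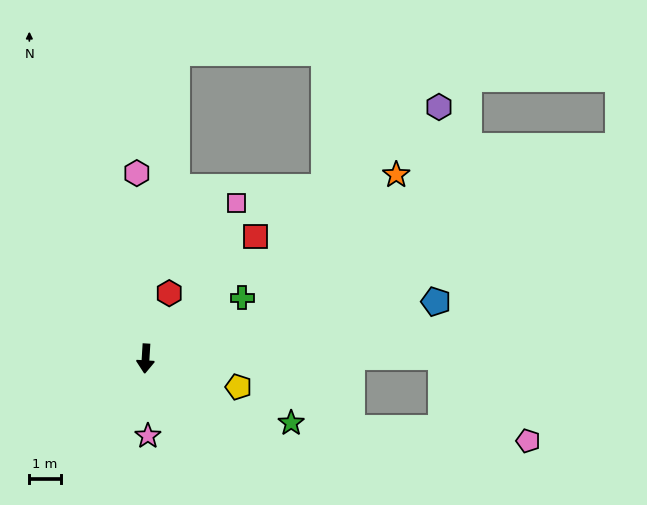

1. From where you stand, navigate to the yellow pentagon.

turn left 77°, forward 3.1 m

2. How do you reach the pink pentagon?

blocked — turn left 94°, forward 9.4 m, then turn right 44°, forward 3.9 m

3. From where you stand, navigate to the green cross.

turn left 126°, forward 3.6 m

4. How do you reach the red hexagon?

turn left 164°, forward 2.2 m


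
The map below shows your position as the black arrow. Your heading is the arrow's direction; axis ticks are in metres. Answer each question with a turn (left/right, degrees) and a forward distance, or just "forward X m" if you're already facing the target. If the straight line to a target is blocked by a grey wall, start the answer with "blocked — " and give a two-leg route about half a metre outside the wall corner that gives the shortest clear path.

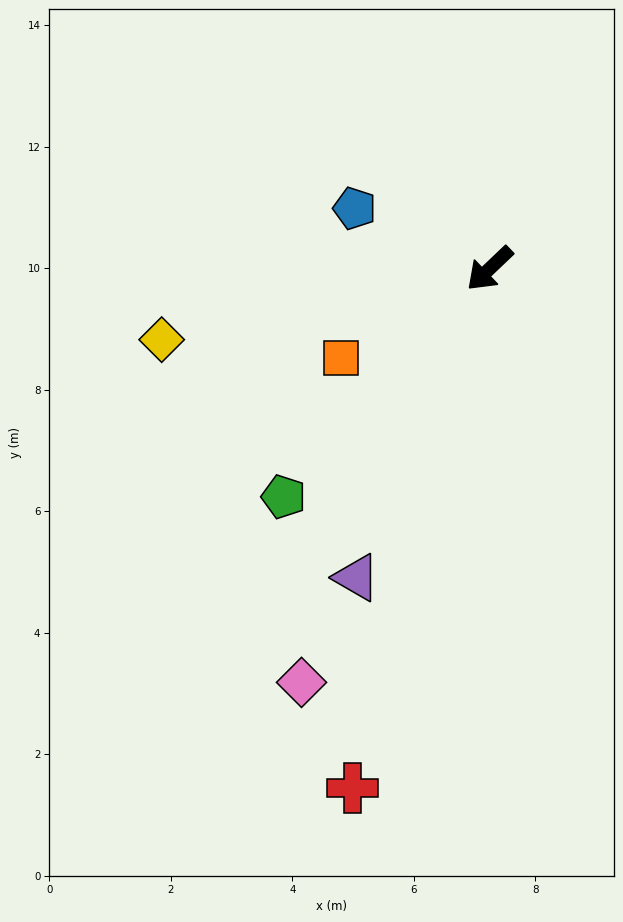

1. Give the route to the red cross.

turn left 32°, forward 8.8 m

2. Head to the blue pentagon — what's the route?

turn right 68°, forward 2.4 m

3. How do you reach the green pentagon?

turn left 4°, forward 5.1 m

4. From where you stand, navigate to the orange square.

turn right 13°, forward 2.9 m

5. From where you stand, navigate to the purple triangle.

turn left 23°, forward 5.5 m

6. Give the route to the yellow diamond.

turn right 31°, forward 5.5 m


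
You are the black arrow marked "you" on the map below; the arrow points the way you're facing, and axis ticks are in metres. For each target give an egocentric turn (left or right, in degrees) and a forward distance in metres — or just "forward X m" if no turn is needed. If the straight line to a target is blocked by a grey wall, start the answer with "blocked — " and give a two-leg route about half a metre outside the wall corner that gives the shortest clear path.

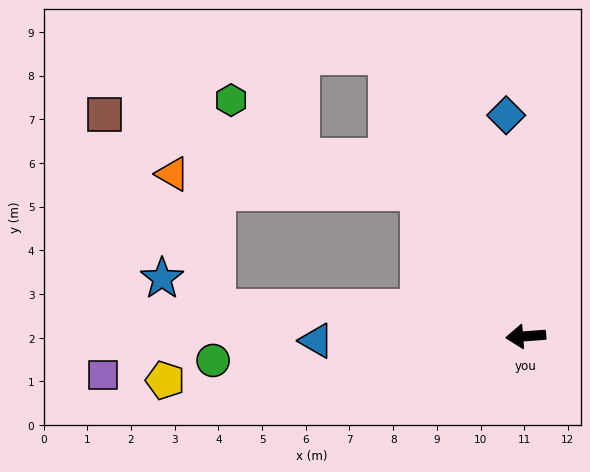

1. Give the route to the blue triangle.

turn right 3°, forward 4.8 m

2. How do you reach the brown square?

blocked — turn right 58°, forward 4.1 m, then turn left 40°, forward 7.4 m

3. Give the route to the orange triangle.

blocked — turn right 58°, forward 4.1 m, then turn left 50°, forward 5.6 m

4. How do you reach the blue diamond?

turn right 89°, forward 5.1 m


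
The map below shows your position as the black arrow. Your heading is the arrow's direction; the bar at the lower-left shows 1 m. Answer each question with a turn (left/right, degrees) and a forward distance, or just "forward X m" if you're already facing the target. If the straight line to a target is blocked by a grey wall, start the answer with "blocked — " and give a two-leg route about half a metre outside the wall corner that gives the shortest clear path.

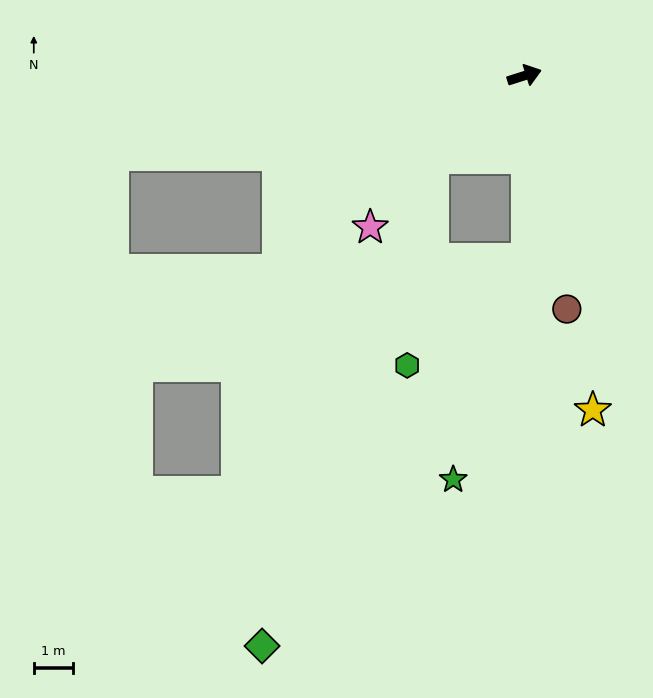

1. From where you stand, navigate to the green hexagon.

blocked — turn right 156°, forward 3.1 m, then turn left 41°, forward 5.3 m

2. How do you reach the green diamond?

blocked — turn right 156°, forward 3.1 m, then turn left 29°, forward 13.2 m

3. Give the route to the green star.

blocked — turn right 107°, forward 4.7 m, then turn right 19°, forward 5.9 m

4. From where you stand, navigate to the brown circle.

turn right 97°, forward 6.0 m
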